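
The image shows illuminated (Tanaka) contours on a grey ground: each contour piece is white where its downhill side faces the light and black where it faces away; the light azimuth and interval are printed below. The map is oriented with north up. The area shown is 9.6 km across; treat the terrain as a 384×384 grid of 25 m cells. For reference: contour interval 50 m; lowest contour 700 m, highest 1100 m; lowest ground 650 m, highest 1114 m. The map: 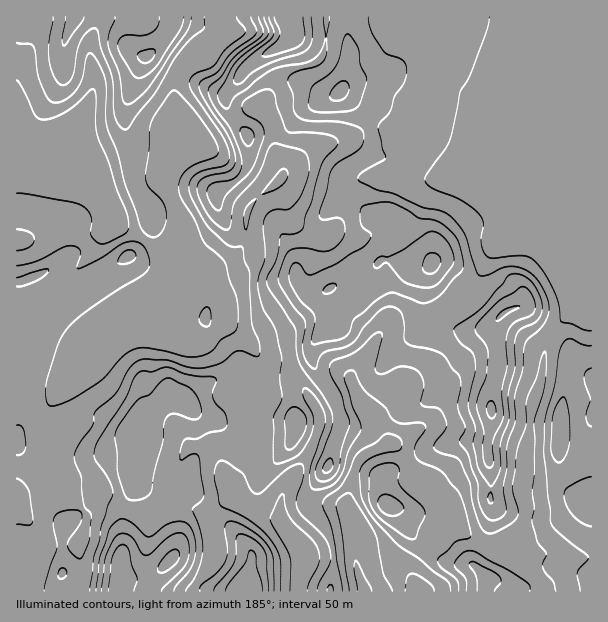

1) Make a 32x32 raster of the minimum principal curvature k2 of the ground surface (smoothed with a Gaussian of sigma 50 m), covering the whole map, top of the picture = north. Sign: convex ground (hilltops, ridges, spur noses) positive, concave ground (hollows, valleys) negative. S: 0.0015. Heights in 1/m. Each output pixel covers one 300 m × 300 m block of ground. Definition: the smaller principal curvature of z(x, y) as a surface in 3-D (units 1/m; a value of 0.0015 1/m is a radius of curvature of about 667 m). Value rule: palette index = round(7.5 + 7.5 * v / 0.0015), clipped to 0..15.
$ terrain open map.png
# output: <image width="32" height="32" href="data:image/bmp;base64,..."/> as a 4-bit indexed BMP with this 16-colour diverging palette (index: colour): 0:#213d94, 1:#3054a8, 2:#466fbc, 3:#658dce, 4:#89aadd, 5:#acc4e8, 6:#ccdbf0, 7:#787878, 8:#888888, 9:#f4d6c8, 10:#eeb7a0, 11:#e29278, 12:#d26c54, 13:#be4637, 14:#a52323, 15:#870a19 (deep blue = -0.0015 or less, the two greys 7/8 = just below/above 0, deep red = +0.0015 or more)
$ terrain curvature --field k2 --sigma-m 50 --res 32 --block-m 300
<image width="32" height="32" href="data:image/bmp;base64,Qk12AgAAAAAAAHYAAAAoAAAAIAAAACAAAAABAAQAAAAAAAACAAATCwAAEwsAABAAAAAAAAAAlD0hAKhUMAC8b0YAzo1lAN2qiQDoxKwA8NvMAHh4eACIiIgAyNb0AKC37gB4kuIAVGzSADdGvgAjI6UAGQqHAFRxWHUxF6lRSjF3QiaGZmhxkUlUmAJXUyUFdDZ5U2dmg1MpcpoSijM3BlVlQQR1Z1WUNlJ4BXMSaAJHZkNzR4dmdTY0IjMTNnUEuGU1pid4Z2ZklniDVyQyBnUmRXM3eGZmVoc2ZGhQawd1NTVyJmZ1Z3d3VmV1ZAgQUnc2khZmhVVod2RWdFgGVSJXZVMGdXWGNoc1Z1Y8A3NYNEWVBmV2VnV2aVV3NAYjZnVIlBNldmZkdZdmRFQmB3ZnNmUxZod3dHaERZRhciWGZmR4MYaHd3ZEI0Rjc3VhZ3Z1ZkCFh3d3dmd2R2N6lDeHZ4RARFZ2Z3dnhkdlRmclVEOHpDZjV3Z3Z3Y3aIh3VmUzRqNHeEWGVmd2RnhId2eIQ1hhdzWEN6VXZGVJVXd3ioQyJndkRTMyRkU1VVVUZXl0Z3d3ZnlTSVJYFZNlWGdXVXd3d4d3U2kyhyJlaGaGRWZ3d3d2ZlR1NbhhRHdVM1Znd3d3RmZVdlJCRkRZdnd2d3d3h4d3VnZ2QFYlQ1d3d3d3d3dmZkdmdyOYJ1RGZnhneHd3ZlM3ZGQXMUeHZnZoZ3d3d1eDB4YyaTJWiZV3Z2d3d3dXhwZmA2SUJmeGd3Z2d3d3VoUHijAihjADZmdndnd3d2SECXZyMAJKQodnZ4dnd3eDZwVUdlQgV0JmZ3d3V4d3"/>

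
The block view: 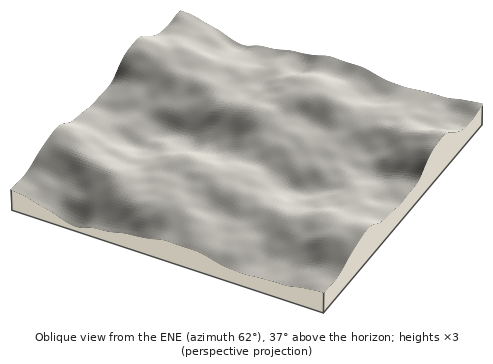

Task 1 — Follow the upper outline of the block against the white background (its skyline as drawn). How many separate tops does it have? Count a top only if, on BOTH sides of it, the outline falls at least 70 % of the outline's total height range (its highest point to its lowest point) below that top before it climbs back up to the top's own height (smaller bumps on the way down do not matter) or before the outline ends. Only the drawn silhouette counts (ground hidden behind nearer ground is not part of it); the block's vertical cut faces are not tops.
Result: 0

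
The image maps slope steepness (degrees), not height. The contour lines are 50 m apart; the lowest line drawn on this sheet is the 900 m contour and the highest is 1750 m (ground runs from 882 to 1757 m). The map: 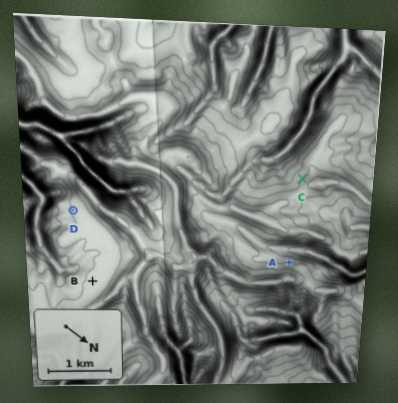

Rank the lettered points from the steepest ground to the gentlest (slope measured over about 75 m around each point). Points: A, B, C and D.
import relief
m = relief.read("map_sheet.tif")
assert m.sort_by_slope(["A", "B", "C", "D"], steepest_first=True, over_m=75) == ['A', 'C', 'D', 'B']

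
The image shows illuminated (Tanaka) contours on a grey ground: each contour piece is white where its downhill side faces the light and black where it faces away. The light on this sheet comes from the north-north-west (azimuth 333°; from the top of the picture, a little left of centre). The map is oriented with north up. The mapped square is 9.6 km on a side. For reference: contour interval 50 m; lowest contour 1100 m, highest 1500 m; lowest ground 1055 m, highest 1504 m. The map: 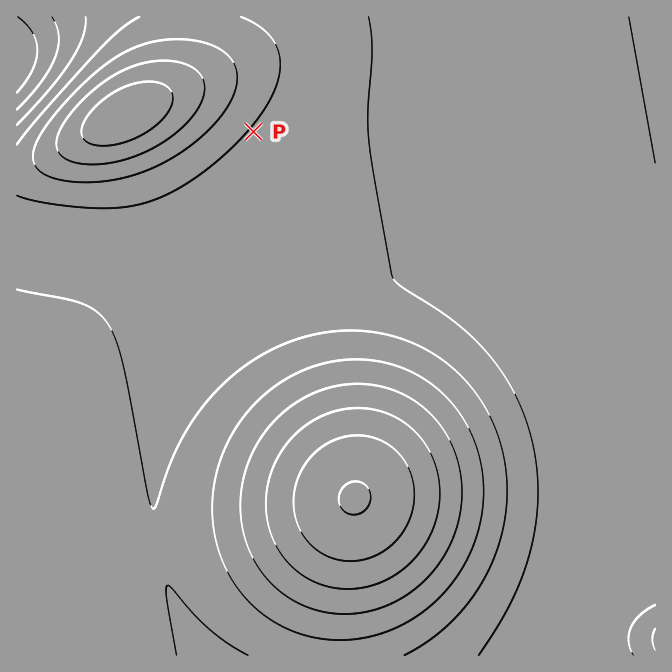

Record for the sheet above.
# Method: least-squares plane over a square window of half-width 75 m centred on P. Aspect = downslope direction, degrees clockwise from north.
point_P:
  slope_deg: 4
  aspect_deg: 130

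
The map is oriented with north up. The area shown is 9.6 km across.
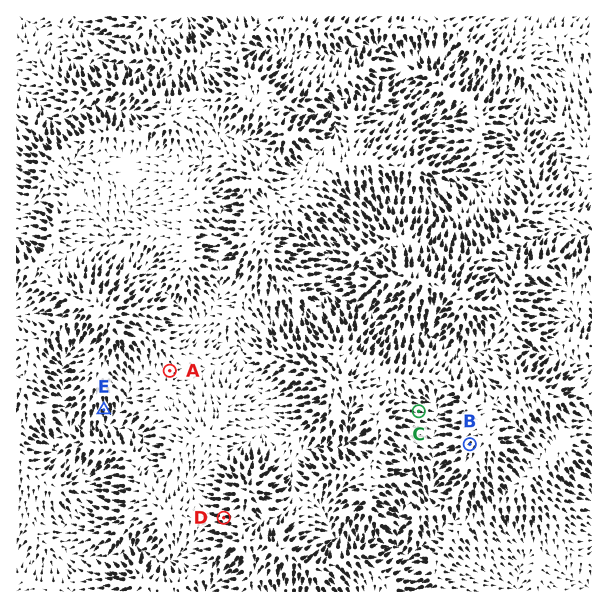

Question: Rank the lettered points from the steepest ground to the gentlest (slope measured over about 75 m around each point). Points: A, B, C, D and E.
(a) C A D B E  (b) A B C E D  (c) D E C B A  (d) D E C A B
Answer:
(c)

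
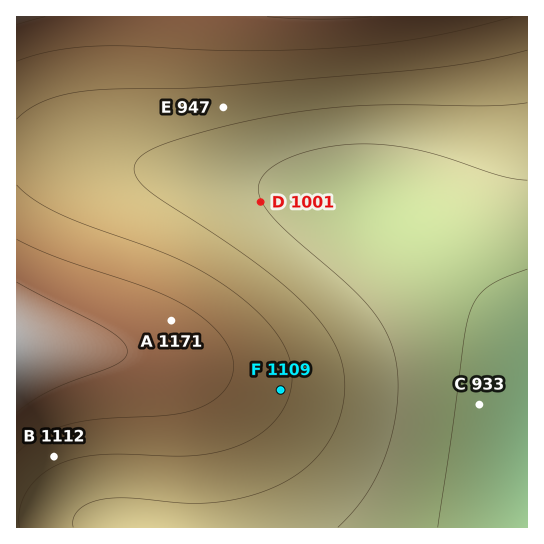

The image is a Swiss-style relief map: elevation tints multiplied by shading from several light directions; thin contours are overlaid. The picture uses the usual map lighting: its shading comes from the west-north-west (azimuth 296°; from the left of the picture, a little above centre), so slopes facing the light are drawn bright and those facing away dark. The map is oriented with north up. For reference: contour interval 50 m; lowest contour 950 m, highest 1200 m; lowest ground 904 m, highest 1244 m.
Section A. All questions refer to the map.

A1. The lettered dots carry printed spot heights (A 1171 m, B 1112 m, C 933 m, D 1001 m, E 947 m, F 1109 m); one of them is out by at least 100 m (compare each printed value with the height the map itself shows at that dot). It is E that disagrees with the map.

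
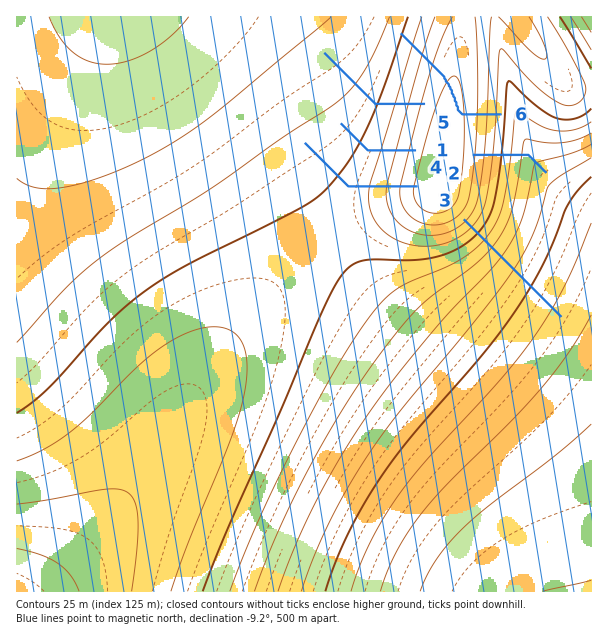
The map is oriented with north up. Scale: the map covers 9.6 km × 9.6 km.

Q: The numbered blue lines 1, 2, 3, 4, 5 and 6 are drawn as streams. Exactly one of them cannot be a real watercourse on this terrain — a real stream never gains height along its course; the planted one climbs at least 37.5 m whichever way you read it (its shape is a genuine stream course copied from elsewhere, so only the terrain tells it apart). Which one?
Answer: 6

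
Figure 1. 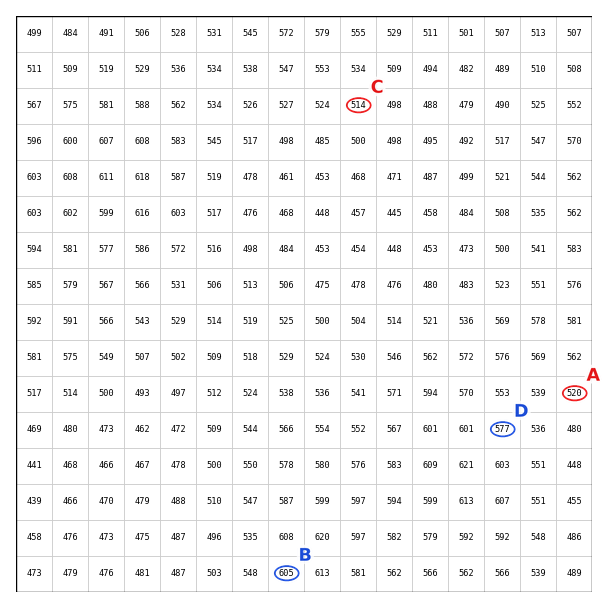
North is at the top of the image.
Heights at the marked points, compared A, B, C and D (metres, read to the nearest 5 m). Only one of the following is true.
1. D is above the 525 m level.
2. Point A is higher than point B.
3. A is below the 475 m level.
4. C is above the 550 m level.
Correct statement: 1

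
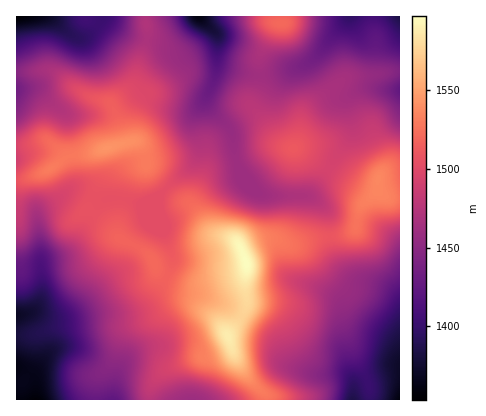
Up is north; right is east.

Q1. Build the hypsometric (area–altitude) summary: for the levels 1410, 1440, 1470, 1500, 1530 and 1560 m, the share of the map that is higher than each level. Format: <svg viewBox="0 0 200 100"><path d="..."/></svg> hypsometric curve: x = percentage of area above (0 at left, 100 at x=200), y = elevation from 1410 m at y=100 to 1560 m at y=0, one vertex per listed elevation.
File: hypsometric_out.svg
<svg viewBox="0 0 200 100"><path d="M180 100l-20-20-43-20-49-20-48-20-13-20"/></svg>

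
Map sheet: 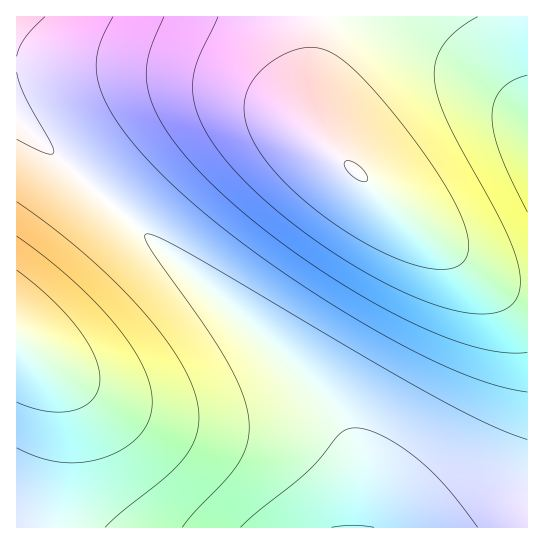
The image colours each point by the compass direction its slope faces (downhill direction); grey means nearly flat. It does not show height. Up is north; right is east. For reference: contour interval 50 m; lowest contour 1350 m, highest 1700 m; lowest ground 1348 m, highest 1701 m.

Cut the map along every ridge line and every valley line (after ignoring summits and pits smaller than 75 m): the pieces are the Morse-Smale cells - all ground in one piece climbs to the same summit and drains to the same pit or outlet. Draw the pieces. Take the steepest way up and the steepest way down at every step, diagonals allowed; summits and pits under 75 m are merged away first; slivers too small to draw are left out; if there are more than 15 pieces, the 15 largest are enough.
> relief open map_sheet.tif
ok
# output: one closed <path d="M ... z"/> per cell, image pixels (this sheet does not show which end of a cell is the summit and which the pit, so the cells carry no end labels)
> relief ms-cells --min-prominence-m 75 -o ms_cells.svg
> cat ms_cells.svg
<path d="M322 16l-305 0-1 103 230 205 77 77 21 29 12 28 4 29-1 41 168 0 1-241-29-6-30-17-100-81-30-26-16-18-6-9-5-21 0-24z"/><path d="M17 120l-1 407 342 1 2-41-4-29-12-28-21-29-77-77z"/><path d="M527 16l-204 0-11 69 0 24 5 21 11 16 11 11 130 107 30 17 20 6 9-1z"/>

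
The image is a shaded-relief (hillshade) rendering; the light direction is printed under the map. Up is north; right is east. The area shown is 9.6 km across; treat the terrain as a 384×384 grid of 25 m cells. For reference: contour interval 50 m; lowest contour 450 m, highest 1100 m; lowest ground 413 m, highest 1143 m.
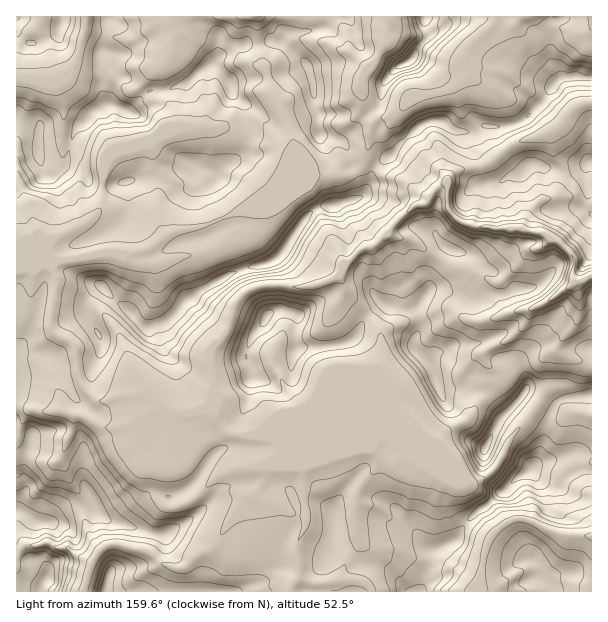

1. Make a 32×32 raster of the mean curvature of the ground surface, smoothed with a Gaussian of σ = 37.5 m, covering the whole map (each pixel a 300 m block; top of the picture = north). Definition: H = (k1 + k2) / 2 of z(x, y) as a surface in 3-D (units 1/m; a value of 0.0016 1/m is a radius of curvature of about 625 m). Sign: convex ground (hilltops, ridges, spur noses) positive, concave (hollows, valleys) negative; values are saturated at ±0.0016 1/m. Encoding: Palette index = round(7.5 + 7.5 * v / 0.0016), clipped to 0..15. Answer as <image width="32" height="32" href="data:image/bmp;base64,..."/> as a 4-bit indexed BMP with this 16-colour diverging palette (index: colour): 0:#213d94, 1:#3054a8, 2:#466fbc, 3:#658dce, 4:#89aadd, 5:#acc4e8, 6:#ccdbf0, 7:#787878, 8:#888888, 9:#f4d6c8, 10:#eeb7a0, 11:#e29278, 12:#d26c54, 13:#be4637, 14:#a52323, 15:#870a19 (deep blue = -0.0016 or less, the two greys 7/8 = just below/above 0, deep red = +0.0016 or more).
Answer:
<image width="32" height="32" href="data:image/bmp;base64,Qk12AgAAAAAAAHYAAAAoAAAAIAAAACAAAAABAAQAAAAAAAACAAATCwAAEwsAABAAAAAAAAAAlD0hAKhUMAC8b0YAzo1lAN2qiQDoxKwA8NvMAHh4eACIiIgAyNb0AKC37gB4kuIAVGzSADdGvgAjI6UAGQqHAG2Ci2qZqZh2d3VqqFZmmYZ85C+1RIZnlqmJh3h1apmYIgkRA8Vnd4WZdmerxFm5VpzojOv7VoeIWmeYlqcmYFWpldh1N7d4d2xnipaPkyuIl5e3iKlod4h4iKd3QP9bt6RKh0ZWlnd3d4d2d2UN6Hl2O5R3d5iId3d3d3cuc9qZilx3d3d3d3d3d3d2i/BpaXaEZ3d3d5d3d3d3dVHoKlZ2amd3d3Z1Znd3d02GbmeZl4aXdnh1vJpXd3ZPaHP3mYektVWYZblMNWdjumh3dVSIk8Y5pFXWTKunTLq3aaZ7hlbinrZTjkk1mTe1dql5aHd6VuW6hD/fpXa4lkdDCLd5V5uWb8YEY2pLp8iJrNJIeGrnZlafxDVUa3iIdneOUndkRWd2VH74ZziIdZqIW3t3epeGeZdjf0SkJlzLupAbd3V4l3VXh06UZ2beABEomlWHVoZ5hmdzv+uoB6mZaIpblnyneKp2d0VthYJ8uYZZXKpGl4qbh2dmhoaFVVrLi2t6RmaJeJlmWJTKVYlDhnt7S0Q1ZmZ5hOiWa9XbyTNZnFvK+VZmeWeod2Kva3f3OHVVmkmKaLRF1kSzVFZVfFJmdaeWfIunh9dU81Z3dovfZmSpdmTJNFnIdW/UZ4iJhanCp3hnari4RWoyxzZ3aVaU5IqGd4hEiJqmZPq3Z3qX"/>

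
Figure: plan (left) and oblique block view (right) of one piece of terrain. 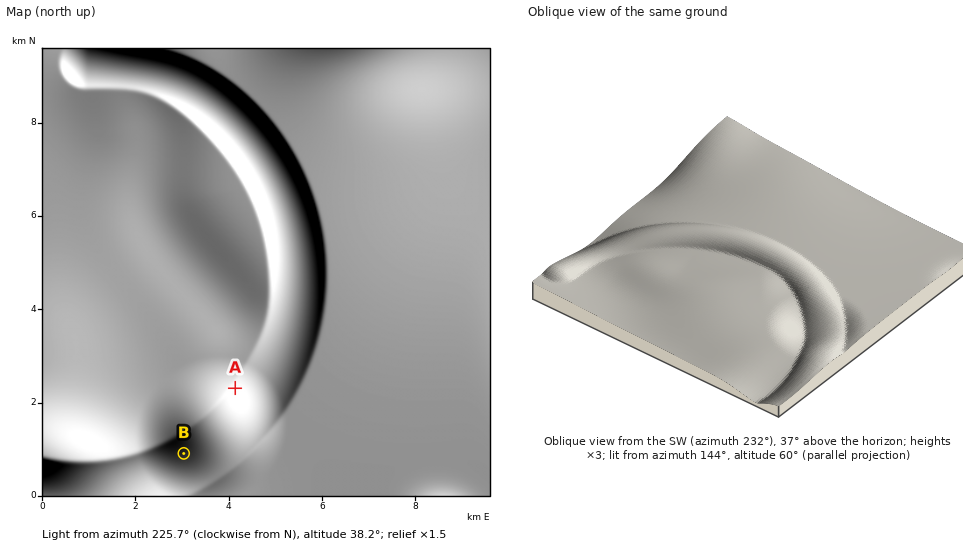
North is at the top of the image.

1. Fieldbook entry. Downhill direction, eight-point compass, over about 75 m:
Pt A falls W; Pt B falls N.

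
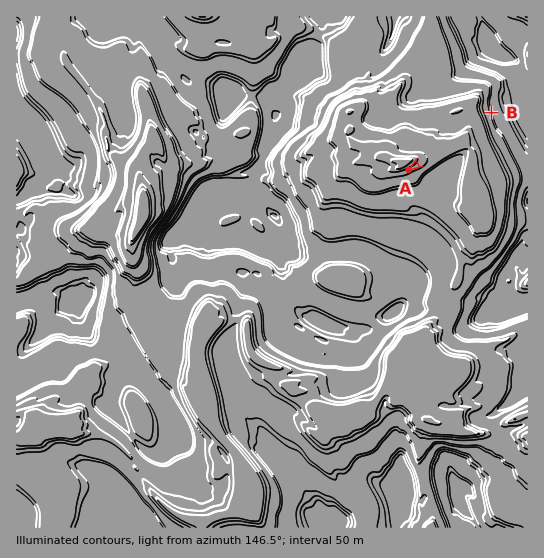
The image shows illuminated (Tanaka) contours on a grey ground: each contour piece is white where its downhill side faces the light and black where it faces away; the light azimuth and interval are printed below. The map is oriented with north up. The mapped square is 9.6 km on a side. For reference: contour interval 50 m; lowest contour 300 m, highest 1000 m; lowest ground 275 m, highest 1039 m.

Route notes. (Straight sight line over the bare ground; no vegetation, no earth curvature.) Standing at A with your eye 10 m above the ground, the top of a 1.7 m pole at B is visible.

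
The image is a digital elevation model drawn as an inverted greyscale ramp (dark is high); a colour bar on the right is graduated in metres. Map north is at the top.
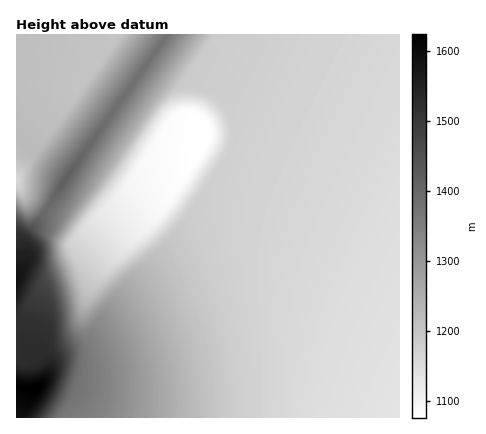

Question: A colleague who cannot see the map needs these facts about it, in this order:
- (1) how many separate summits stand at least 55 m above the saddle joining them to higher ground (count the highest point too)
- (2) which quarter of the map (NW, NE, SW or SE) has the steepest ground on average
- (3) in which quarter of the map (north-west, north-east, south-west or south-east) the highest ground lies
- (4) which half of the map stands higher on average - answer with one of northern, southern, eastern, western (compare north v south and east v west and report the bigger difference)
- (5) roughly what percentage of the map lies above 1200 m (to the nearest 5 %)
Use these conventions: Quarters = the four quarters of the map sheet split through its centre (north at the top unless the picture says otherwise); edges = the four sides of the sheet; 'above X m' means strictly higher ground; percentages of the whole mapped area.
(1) Counting only tops that stand 55 m proud, the map has 2 summits.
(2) The steepest ground, on average, is in the north-west quarter.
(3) The highest ground is in the south-west quarter.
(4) Taken as a whole, the western half is higher than the eastern.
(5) About 35 % of the map lies above 1200 m.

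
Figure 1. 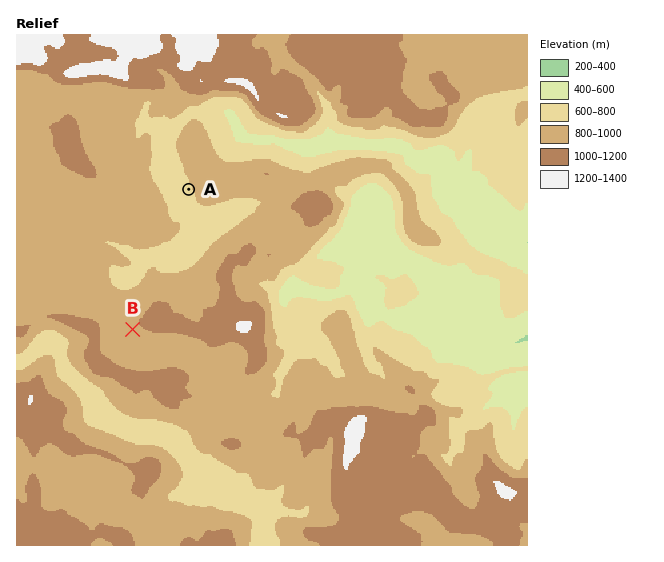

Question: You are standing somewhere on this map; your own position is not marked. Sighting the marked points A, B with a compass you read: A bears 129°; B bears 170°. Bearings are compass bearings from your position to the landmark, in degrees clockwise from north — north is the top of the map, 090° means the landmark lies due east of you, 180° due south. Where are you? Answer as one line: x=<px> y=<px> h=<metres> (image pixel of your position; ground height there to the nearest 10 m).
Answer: x=95 y=113 h=920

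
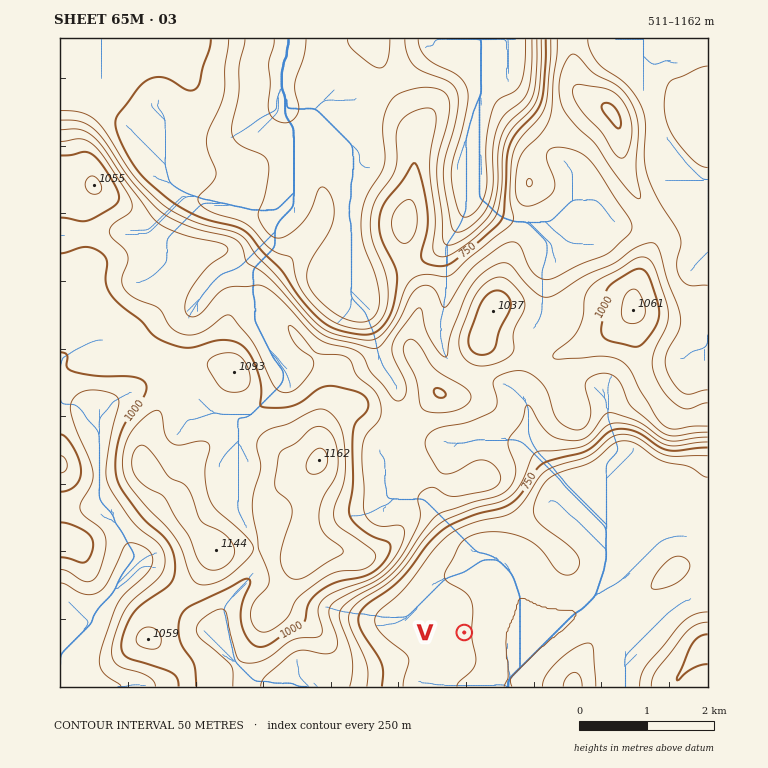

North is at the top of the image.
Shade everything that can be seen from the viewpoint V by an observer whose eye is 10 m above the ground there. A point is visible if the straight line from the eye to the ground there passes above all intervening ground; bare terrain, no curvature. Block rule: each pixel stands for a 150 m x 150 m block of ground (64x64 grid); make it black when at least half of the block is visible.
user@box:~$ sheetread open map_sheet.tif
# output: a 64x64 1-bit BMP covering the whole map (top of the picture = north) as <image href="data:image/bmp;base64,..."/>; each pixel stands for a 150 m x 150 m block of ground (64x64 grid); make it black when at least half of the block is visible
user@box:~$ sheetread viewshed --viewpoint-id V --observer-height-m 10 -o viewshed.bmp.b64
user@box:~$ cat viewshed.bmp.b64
<image width="64" height="64" href="data:image/bmp;base64,Qk0+AgAAAAAAAD4AAAAoAAAAQAAAAEAAAAABAAEAAAAAAAACAAATCwAAEwsAAAIAAAAAAAAA////AAAAAAAAAAAPgA/gOAAAAA+AD+A4AAAAD4Bf4DwAAAAfA//wHgAAAD4H//gfAAAAfgP//A8AAAf8A//+BwAAA/4D//8DAAAB/wD//4AAAAH/wH/34AAAAP/gP+PwAAAAZ/Af4PgAAAAB/j/AeAAAAAD//4AYAAAAAH//AAAAAAAAP/4AAAAAAAAf/AABAAAAAA/8AAAAAAAAB/4AAAAAAAAA/gAAAAAAAAADAAEAAAAAAAHAAwAAAAAAAfgfAAAAAAAB/H8AAAAAAAH//wAAAAAAAP//AAAAAAAA4/MAAAAAAADD4AAAAAAAAIHgAAAAAAAAAcAAAAAAAAAAwAAAAAAAAACAAAAAAAAAAIAAAAAAAAAAgAAAAAAAAADAAAAAAAAAAMAAAAAAAAAAAAAAAAAAAAAAAAAAAAAAAAAAAAAAAAAAAAAAAAAAAAAAAAAAAAAAAAAAAAAAAAAAAAAAAAAAAAAAAAAAAAAAAAAAAAAAAAAAAAAAAAAAAAAAAAAAAAAAAAAAAAAAAAAAAAAAAAAAAAAAAAAAAAAAAAAAAAAAAAAAAAAAAAAAAAAAAAAAAAAAAAAAAAAAAAAAAAAAAAAAAAAAAAAAAAAAAAAAAAAAAAAAAAAAAAAAAAAAAAAAAAAAAAAAAAAAAAAAAAAAAAAAAAAAAAAAAAAAAAAAAAAAAAAAAA=="/>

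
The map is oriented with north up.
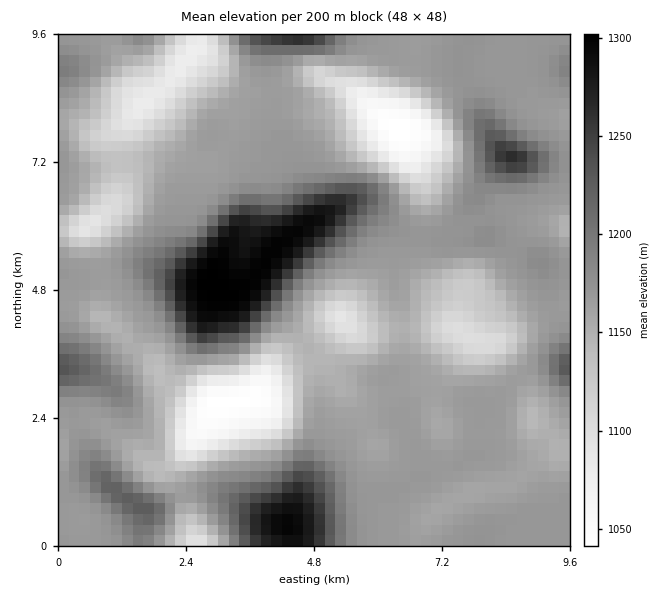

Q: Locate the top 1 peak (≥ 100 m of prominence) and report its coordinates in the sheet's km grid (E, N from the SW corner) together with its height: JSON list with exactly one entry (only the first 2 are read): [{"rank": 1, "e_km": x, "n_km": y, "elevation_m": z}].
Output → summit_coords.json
[{"rank": 1, "e_km": 2.91, "n_km": 4.94, "elevation_m": 1302}]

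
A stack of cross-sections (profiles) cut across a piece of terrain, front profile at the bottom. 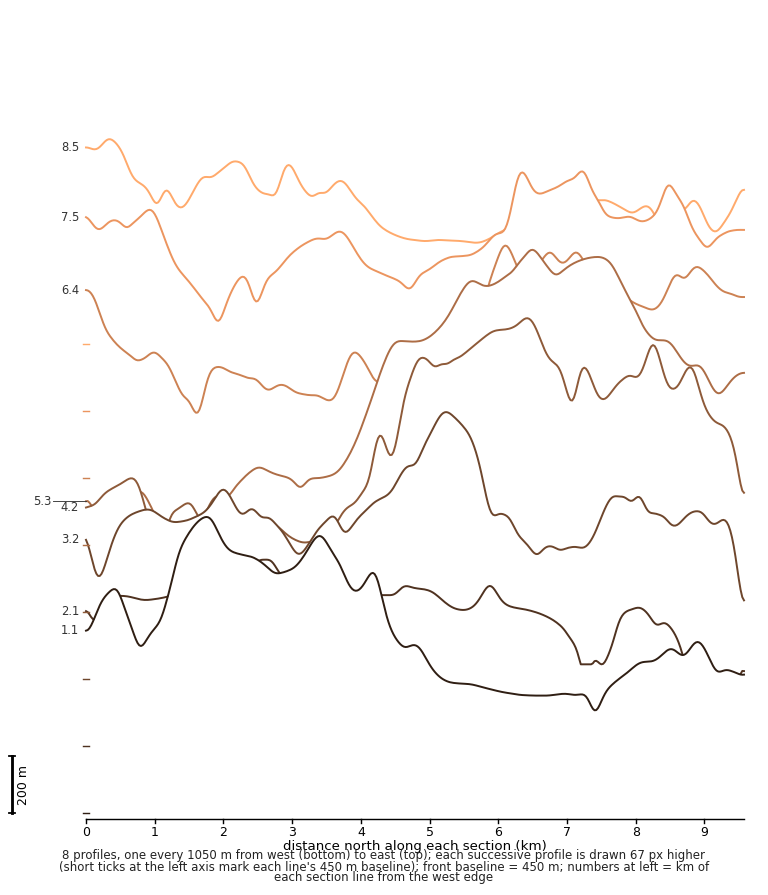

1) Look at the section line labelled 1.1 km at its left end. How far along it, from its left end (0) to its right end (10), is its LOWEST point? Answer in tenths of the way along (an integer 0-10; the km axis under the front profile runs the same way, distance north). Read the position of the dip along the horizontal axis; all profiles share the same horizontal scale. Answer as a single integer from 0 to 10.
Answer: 8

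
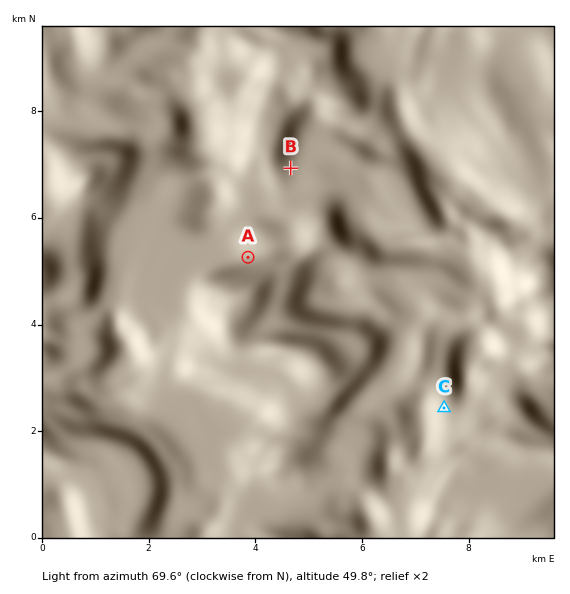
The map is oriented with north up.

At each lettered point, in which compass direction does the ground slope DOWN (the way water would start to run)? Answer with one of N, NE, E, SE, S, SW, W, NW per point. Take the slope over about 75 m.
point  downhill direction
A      SE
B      W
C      E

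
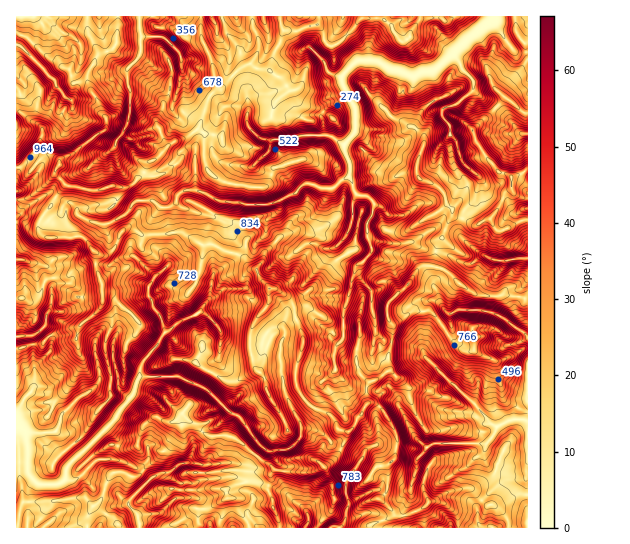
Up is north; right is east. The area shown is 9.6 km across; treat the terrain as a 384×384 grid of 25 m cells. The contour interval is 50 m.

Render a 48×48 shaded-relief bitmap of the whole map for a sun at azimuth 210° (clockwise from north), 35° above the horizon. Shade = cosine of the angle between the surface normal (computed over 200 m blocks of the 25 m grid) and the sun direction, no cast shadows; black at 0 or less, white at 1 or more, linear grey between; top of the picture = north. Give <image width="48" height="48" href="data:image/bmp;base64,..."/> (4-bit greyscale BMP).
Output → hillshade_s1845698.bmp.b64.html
<image width="48" height="48" href="data:image/bmp;base64,Qk32BAAAAAAAAHYAAAAoAAAAMAAAADAAAAABAAQAAAAAAIAEAAATCwAAEwsAABAAAAAAAAAAAAAAABEREQAiIiIAMzMzAERERABVVVUAZmZmAHd3dwCIiIgAmZmZAKqqqgC7u7sAzMzMAN3d3QDu7u4A////AJq7mZujGKVqu8vbzsR8vOuGm7zJy4rddpq7qqqCO8uaqczLzYR8vKu8yZqpt3vJZ4h3iIZkq93Kmsypu0W+3X3clDaVVZuGeGVVVVaazJeZqqh5ynzu/HzchVZAJXdmd2iqd2mcqZdZqYiKu87/6Wqrh1RUQzRnZYrKmZhWe8zbipmaua3v5VlZlyNXZDRodZqompia3t7cvczMYUV4MVaWZQUjI0V5dYmHiamr3Mzd3t3UCctCFIephgJ0Rnd3ZJmXerpWi93s3aggnuxla7mcxgfqqYeFVZq6msqGeN3MtTAD7Md8zHea0A6ndlaIV6u6qaqJVXaZYwBe7tLOxkaaYJwzVVi7qbqZumWHdCd2IAru3nXrU1ZmAsdIlWzcp6iay5aWhlQQAM/93CvDI1dlOrZnE83bdYm8vLuYqHIAPv7d50yDVFqWjHEgLe3aZIrd3rvMl63f/9itxXuGZayFpQAD7+7qU6zt7pnciaz+6meslYunV6plYAA+/+60NHvd7Vrcp7VFmWarhpqmR3h2UhXO7dkhRWqc22zMuXcmlhWql5qUNoiUhlneyrY1Isx6qZy8ukSXMAupuJpyWJpk2WrteHIQKey5h6y8swbcUI25qqplhGcmx2rYMwAD7+qaup26UA39mru6m5plMWRJp3lziHnf/peMy7uUEH7dmsuqrKcjNHVJaYh67u7cukV7qbxjNLqYmc3LyTEzREM6dHiM3HREUzRqq7tEZ6lnms3NsQAxIiNIUjeLkgEQEUeaq9tmV7ubqry5QQATJEdzRlV3ITADEM7u7dpVa8rdy8uWIzU0RVh0iHNGZ0S9qO/+7sM4q5vdyYZmQniHd1Y4qpiKlY7tud7bujBWqIqpZUV1MliHh3I8yry5ee7smLmHYzi3VVVUNEVBExRVVmO5Znq6rMu4eLmIZr24VUVEZhAAAAEjIzVzWreKqXZmZquZnN3Jh5qHYRV5qqIBABMr3durlnZZqLzM3LqoicuZWe7u23ZAJhTP/s7rVWWKuOzNowIgW7upvuqGV4ib61re3M2VNCfLd7y7UjEAarqIrHRFNIrNx1q6iakyIG3VBEikJFIChmh2iXmnc2eJUhuld4ZRAt4wAERAAUZVQldlmauFMhAAAEp2iZdQCdgAEGQgATdoKJhEiZdAKphTFshpq7gxHNMTQ7kgIiV0WZUUiHUz3svMzpWd3KYAjHJFjMYBNIghZlI3h3VK26rKuAXO1zEAlAFI3mRCKKgAVURmZ4d7uZqnUAjcYAAVowBcxmZQfbQAWHV0V5mKuqqWIDznAAAmhja6MXcE3ZIRaXViWKeKu6h0AXuAADQhM23DJHId2WVEhldSiZaKuoUyBqgAFYl3Mr2DNSLNhmh4los0u3WIhmMQLKdWre26aLoyFVvGRoiJd5gN3EWGdWQx7pq8/+yYiYMhSrpUaKd3N5S+2Sd2dpmN+5m+/8hXqoU0y3RXmqZ2J6rclThHd7mdtmq+6mVayqhoyDR4qYZ1OLuoc0hJaLVblVrtxkWdyYeJlg=="/>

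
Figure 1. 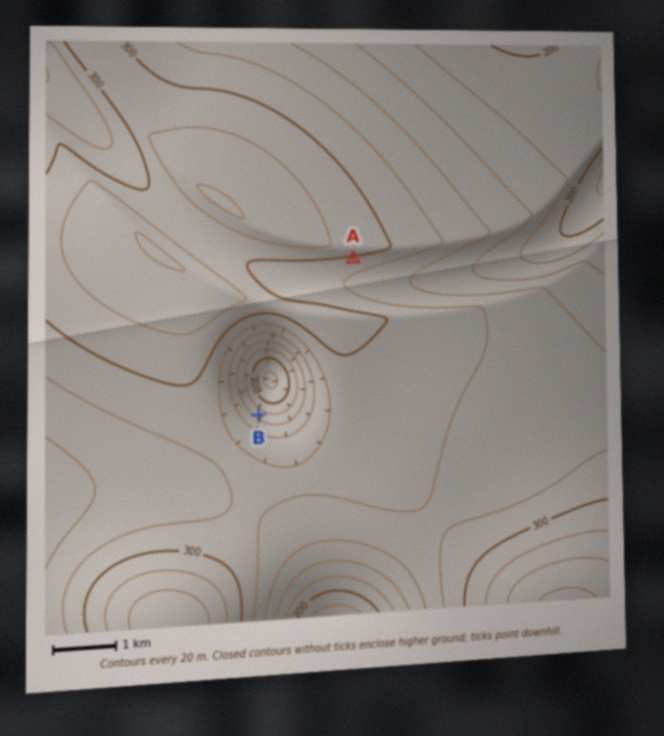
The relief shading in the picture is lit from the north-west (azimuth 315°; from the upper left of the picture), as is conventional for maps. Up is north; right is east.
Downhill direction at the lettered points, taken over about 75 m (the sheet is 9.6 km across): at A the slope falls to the S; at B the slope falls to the NE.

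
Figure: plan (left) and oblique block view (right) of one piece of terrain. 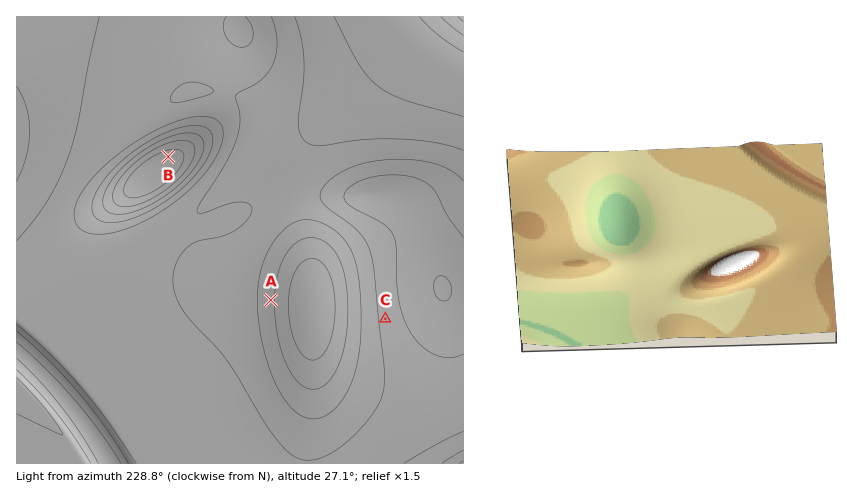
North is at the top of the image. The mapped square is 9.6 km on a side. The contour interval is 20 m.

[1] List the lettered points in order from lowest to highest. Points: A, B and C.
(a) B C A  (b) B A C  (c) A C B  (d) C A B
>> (c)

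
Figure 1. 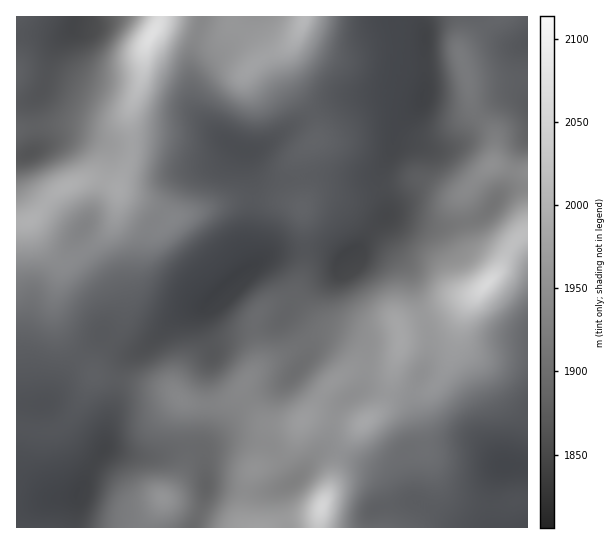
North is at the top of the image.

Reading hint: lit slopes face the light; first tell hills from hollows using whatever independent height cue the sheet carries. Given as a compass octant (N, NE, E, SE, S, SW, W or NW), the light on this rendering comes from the SE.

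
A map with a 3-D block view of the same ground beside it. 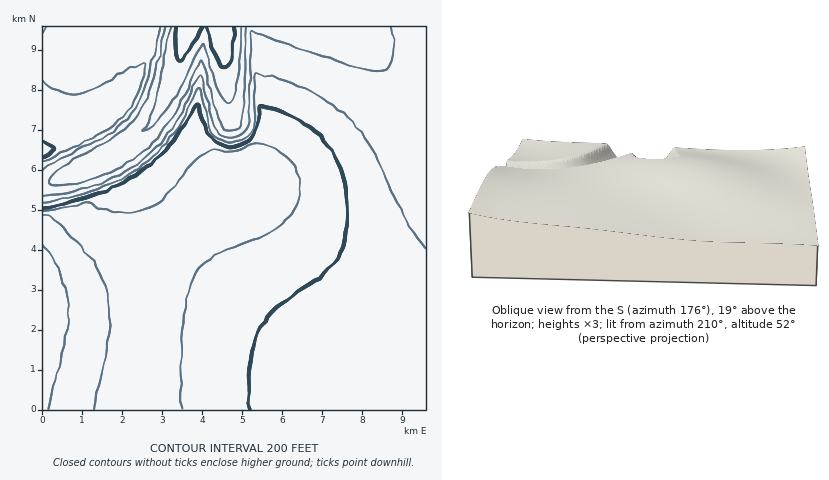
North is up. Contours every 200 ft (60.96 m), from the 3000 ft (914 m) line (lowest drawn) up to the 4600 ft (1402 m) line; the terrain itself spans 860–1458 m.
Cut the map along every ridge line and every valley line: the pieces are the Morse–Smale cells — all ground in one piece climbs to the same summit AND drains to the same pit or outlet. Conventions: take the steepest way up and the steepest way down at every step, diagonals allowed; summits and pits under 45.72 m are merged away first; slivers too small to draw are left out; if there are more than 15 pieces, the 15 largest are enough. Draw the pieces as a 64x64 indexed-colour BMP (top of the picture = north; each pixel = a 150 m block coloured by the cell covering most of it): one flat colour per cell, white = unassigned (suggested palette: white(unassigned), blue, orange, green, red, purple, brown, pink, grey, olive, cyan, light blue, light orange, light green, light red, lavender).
<image width="64" height="64" href="data:image/bmp;base64,Qk12CAAAAAAAAHYAAAAoAAAAQAAAAEAAAAABAAQAAAAAAAAIAAATCwAAEwsAABAAAAAAAAAA////ALR3HwAOf/8ALKAsACgn1gC9Z5QAS1aMAMJ34wB/f38AIr28AM++FwDox64AeLv/AIrfmACWmP8A1bDFABERERERERERERERERERERERERERERERERERERERERERERERERERERERERERERERERERERERERERERERERERERERERERERERERERERERERERERERERERERERERERERERERERERERERERERERERERERERERERERERERERERERERERERERERERERERERERERERERERERERERERERERERERERERERERERERERERERERERERERERERERERERERERERERERERERERERERERERERERERERERERERERERERERERERERERERERERERERERERERERERERERERERERERERERERERERERERERERERERERERERERERERERERERERERERERERERERERERERERERERERERERERERERERERERERERERERERERERERERERERERERERERERERERERERERERERERERERERERERERERERERERERERERERERERERERERERERERERERERERERERERERERERERERERERERERERERERERERERERERERERERERERERERERERERERERERERERERERERERERERERERERERERERERERERERERERERERERERERERERERERERERERERERERERERERERERERERERERERERERERERERERERERERERERERERERERERERERERERERERERERERERERERERERERERERERERERERERERERERERERERERERERERERERERERERERERERERERERERERERERERERERERERERIiEREREREREREREREREREREREREREREREREREREREREiIiIiERERERERERERERERERERERERERERERERERERESIiIiIiIRERERERERERERERERERERERERERERERERERIiIiIiIiIREREREREREREREREREREREREREREREREREiIiIiIiIiIRERERERERERERERERERERERERERERERESIiIiIiIiIiERERERERERERERERERERERERERERERERIiIiIiIiIiIiEREREREREREREREREREREREREREREREiIiIiIiIiIiIhERERERERERERERERERERERERERERESIiIiIiIiIiIiIhERERERERERERERERERERERERERERIiIiIiIiIiIiIiIREREREREREREREREREREREREREREiIiIiIiIiIiIiIiERERERERERERERERERERERERERESIiIiIiIiIiIiIiIhERERERERERERERERERERERERERIiIiIiIiIiIiIiIiIREREREREREREREREREREREREREiIiIiIiIiIiIiIiIiIRERERERERERERERERERERERESIiIiIiIiIiIiIiIiIiERERERERERERERERERERERERIiIiIiIiIiIiIiIiIiIhEREREREREREREREREREREREiIiIiIiIiIiIiIiIiIiIhERERERERERERERERERERESIiIiIiIiIiIiIiIiIiIiIRERERERERERERERERERERIiIiIiIiIiIiIiIiIiIiIiEREREREREREREREREREREzIiIiIiIiIiIiIiIiIiIhERERERERERERERERERERETMzMiIiIiIiIiIiIiIiIhERERERERERERERERERERERMzMzMyIiIiIiIiIiIiIhEREREREREREREREREREREREzMzMzMyIiIiIiIiIiIiERERERERERERERERERERERETMzMzMzMyIiIiIiIiIiERERERERERERERERERERERERMzMzMzMzMiIiIiIiIiEREREREREREREREREREREREREzMzMzMzMzMiIiIiIiIRERERERERERERERERERERERETMzMzMzMzMzIiIiIiIhERERERERERERERERERERERERMzMzMzMzMzMyIiIiIhEREREREREREREREREREREREREzMzMzMzMzMzMiIiIiERERERERERERERERERERERERETMzMzMzMzMzMzIiIiIRERERERERERERERERERERERERMzMzMzMzMzMzMiIiIhEREREREREREREREREREREREREzMzMzMzMzMzMzIiIiERERERERERERERERERERERERETMzMzMzMzMzMzMiIiIRERERERERERERERERERERERERMzMzMzMzMzMzMzIiIhEREREREREREREREREREREREREzMzMzMzMzMzMzMiIiERERERERERERERERERERERERETMzMzMzMzMzMzMyIiIRERERERERERERERERERERERERMzMzMzMzMzMzMzMiIhEREREREREREREREREREREREREzMzMzMzMzMzMzMyIiERERERERERERERERERERERERETMzMzMzMzMzMzMzIiIRERERERERERERERERERERERERMzMzMzMzMzMzMzMyIiEREREREREREREREREREREREREzMzMzMzMzMzMzMzIiIRERERERERERERERERERERERETMzMzMzMzMzMzMzMiIhERERERERERERERERERERERERMzMzMzMzMzMzMzMzIiEREREREREREREREREREREREREzMzMzMzMzMzMzMzMiIRERERERERERERERERERERERETMzMzMzMzMzMzMzMyIhERERERERERERERERERERERER"/>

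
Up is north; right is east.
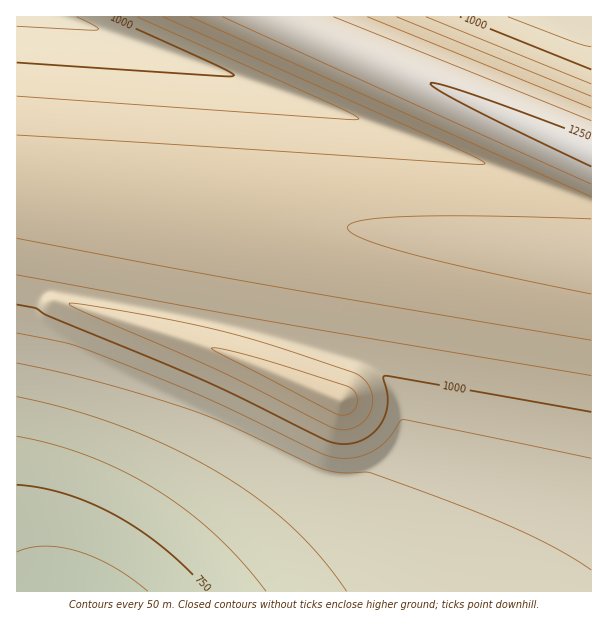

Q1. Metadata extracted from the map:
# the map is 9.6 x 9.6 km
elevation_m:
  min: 670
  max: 1260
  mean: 1020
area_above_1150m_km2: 10.6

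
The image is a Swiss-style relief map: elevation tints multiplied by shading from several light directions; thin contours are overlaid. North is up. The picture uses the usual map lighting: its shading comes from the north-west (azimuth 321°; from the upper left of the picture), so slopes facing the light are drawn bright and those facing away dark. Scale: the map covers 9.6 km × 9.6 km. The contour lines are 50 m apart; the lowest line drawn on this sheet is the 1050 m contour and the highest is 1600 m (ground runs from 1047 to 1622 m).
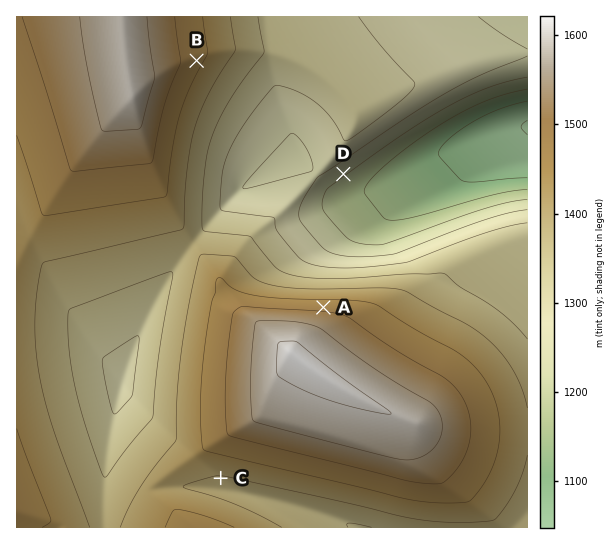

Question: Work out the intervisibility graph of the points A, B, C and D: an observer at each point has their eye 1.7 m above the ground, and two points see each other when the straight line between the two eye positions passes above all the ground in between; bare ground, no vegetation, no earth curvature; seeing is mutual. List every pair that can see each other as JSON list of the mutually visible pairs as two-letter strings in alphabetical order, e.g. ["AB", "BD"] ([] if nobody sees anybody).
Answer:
["AB", "AD"]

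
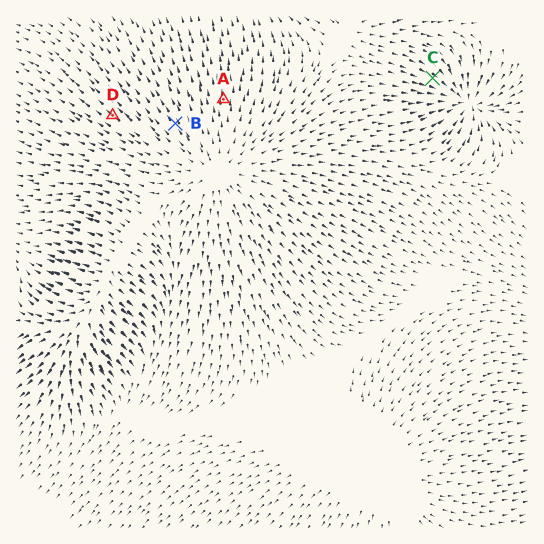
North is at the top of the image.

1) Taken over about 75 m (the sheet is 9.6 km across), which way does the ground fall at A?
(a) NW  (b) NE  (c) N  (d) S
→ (c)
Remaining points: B NW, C SE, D NW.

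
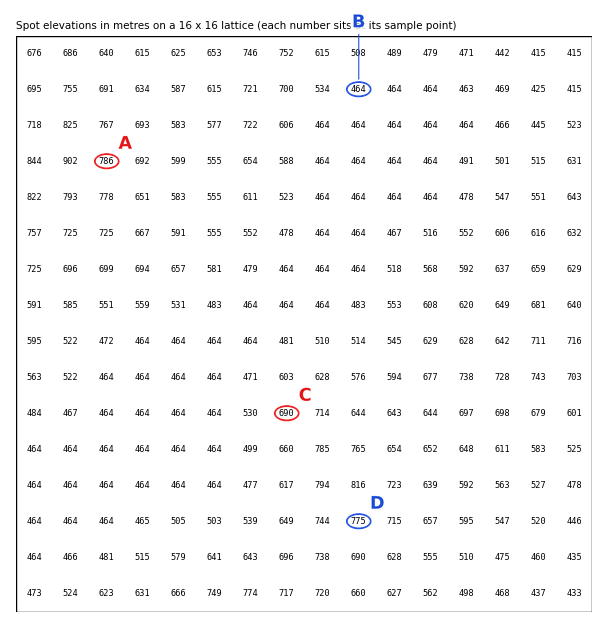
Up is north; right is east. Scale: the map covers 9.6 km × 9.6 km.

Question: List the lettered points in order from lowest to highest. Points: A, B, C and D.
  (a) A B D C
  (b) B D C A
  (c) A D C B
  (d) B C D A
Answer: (d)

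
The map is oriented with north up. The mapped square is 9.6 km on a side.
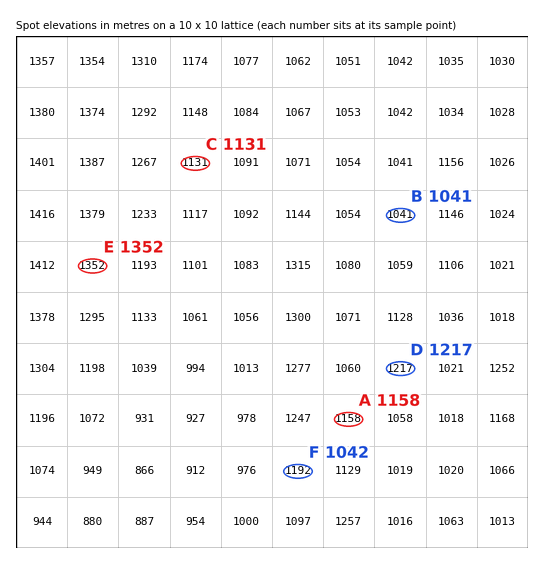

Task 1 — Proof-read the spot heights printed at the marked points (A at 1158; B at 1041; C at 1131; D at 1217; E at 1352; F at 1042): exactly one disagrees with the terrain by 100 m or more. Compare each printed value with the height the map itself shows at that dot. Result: F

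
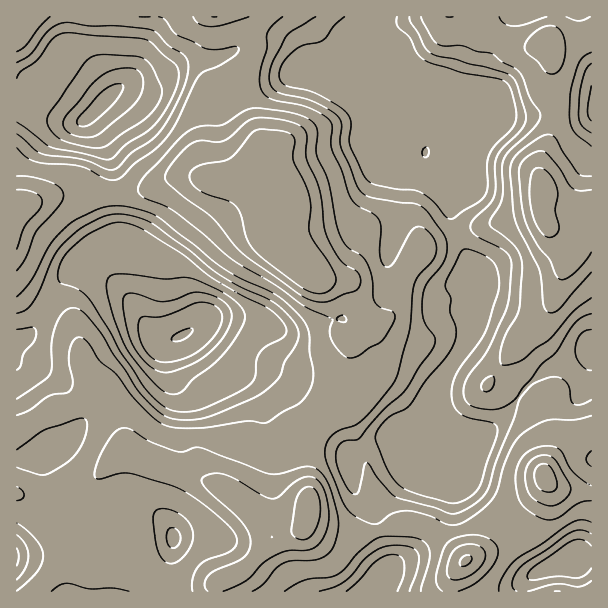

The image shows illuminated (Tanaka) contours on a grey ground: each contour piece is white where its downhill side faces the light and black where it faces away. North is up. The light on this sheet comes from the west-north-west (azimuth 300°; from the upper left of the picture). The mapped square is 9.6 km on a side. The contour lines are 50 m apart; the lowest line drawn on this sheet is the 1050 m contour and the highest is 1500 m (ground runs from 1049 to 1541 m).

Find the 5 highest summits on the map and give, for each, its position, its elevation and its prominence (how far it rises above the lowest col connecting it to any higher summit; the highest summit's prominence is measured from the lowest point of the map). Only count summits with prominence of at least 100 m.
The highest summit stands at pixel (302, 267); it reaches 1541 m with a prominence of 492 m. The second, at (309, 507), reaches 1526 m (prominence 155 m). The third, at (542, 191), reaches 1526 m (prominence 226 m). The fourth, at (545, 476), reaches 1524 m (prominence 166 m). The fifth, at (465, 561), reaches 1506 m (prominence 127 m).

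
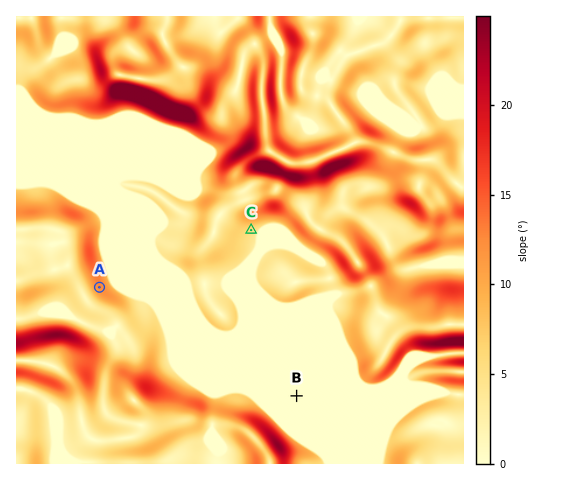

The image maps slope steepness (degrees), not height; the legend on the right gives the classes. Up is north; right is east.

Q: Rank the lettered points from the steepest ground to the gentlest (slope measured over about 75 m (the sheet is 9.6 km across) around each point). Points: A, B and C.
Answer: A C B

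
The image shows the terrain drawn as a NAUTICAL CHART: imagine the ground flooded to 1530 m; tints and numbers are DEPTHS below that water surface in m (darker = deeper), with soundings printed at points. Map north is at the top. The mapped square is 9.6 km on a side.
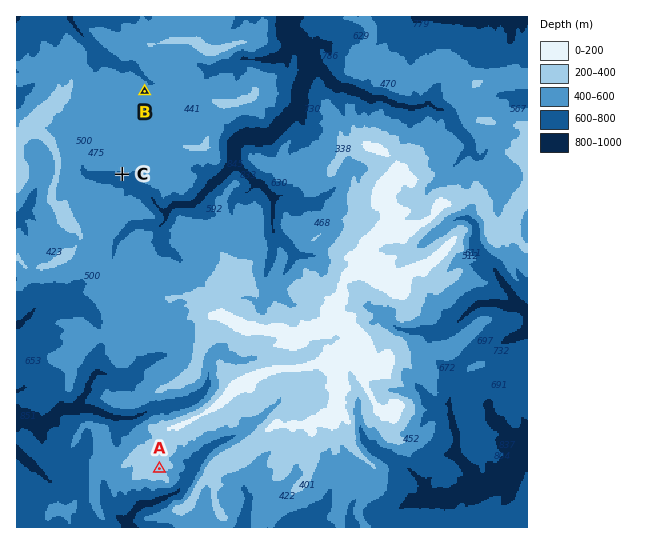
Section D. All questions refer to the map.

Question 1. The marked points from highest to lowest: A B C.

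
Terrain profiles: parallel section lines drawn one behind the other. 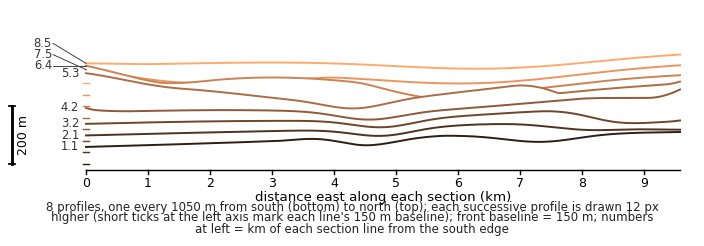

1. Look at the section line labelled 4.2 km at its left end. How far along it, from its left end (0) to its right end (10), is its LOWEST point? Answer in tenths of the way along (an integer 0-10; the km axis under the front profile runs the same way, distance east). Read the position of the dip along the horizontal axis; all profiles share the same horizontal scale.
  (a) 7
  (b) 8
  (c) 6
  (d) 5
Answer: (d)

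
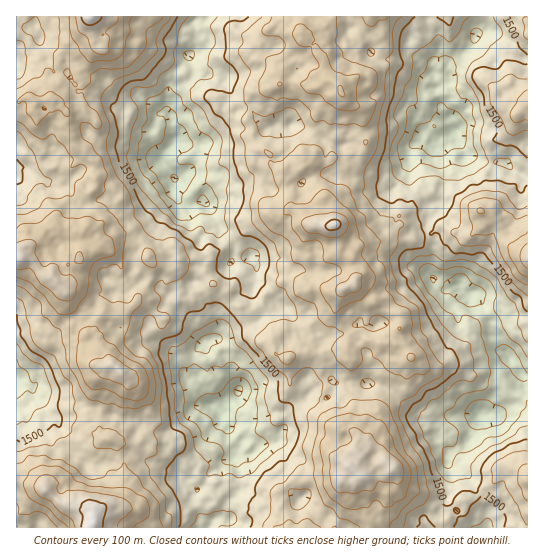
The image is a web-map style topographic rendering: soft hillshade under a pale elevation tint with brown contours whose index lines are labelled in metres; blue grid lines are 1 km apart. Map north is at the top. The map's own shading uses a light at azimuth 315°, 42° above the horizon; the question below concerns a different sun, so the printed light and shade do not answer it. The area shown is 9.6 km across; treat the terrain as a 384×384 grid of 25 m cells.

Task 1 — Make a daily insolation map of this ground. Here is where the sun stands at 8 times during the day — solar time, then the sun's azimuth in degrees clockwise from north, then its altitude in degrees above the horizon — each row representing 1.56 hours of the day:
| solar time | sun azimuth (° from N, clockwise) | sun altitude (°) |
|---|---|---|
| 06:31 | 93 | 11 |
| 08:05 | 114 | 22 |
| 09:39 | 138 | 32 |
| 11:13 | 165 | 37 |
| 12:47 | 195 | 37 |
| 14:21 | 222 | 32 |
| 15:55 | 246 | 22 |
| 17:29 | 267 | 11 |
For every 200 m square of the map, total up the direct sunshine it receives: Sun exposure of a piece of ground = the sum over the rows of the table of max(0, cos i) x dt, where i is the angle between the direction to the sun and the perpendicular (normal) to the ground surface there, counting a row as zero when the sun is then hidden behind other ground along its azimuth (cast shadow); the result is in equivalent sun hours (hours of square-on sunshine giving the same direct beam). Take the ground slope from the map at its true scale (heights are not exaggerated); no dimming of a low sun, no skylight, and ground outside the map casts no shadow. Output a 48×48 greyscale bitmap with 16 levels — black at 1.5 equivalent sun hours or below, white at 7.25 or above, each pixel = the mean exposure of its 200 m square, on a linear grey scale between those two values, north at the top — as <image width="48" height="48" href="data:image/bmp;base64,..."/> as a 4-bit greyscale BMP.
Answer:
<image width="48" height="48" href="data:image/bmp;base64,Qk32BAAAAAAAAHYAAAAoAAAAMAAAADAAAAABAAQAAAAAAIAEAAATCwAAEwsAABAAAAAAAAAAAAAAABEREQAiIiIAMzMzAERERABVVVUAZmZmAHd3dwCIiIgAmZmZAKqqqgC7u7sAzMzMAN3d3QDu7u4A////AOy+7Iq8zcib2oVYhlZXd77czcu6vNu6m83+/JirzKlonNuoqIUlrO7L3t7aesq7y878d1NFVGeXaal3iodnv+7d3u7IWKvtzcy5YgABMzVWh4mXmYncze7tvcuHZFjKzIZXZAA1ZmiImVZmV1erq6vL3sqGISabqlQQI0Zndoq7qGEDQ2VXqZp5uoiEJHZ6pjMQJay6isvMlXdUM0Z6uomoczVmZDMTVAA2irzcu6q7hEWIhjSJl2eKdmRnlRAAETQ0WKmIh5h4dTNpvJqHeal3Z3d3iVIAA2ZleZh2eayCJFV3m7u5mIZlZ2WJdlABJFd5upia3dqWIzN4mpuZUQM3eJqamYVnZYVImbzu/+qalnlDm9yVUjRDSN67zN3MmGeJq+/v/sqZq9xUWa3JmXQzWt7u3e/bpYqszN/+26mIiru7mKuquZqZzc3/7u25dtvM3czcd3iKqIrdrO7czN7szd7s3amWed/ty5dkEFeKmLq6vu3ezOy8u8yFeZmVat/9uodUMkmqhGnN7IWZmqms3JVmaJl4ut26uqdGmazduGe9qZiJmHipmoZ4U2h73bqbunh4qp3c3tu5VXmKvLmFSallVHmrnLrN2oi7u7qrzd7cljOJzdy7uYmFZVepicu97Zd4ncic7M3KqWjMvO3utjZ1QgJ5vd7u7chlaamLre2Uas3u3e/ZhkREQ0Zq7f7tmbqKlYrKesh3Z9yplozLmFREdpus7/65aKmamrzdy1I3aZlmZDaal2ZXu73N7/xmm93bqtysuaZEaJrMzchVeIm87+3e3oh2eK7smIiYZZuYi6u6q7mJrLzc3/3dyVi5dneZqER2UjSs7cvcy6eaq9yrzf/bZGaKu7lol0QiJUW9/+3f/+x2WaiKuq7aZSFIhmaXZWQgBGq73tuoiJmHiahlR7vadSNWUyVYmFMREBiJuZtyEBVXVYd2WbyoQEZSaaiapkMlhXl5hWhWmFZlMkeYh0E1VHdTWZypZVQzi6qadHZXVGiYgzWXYhADVXeauIqlVlNUWKmsm7q4Q2iblyJWQiQiNarNu5h2ZzSaiKvL25rNzLu6qFMgMyJVa9zJm8h4iGdppoq7qnepmpnduGQhIzi7zJ26zIeJuqpTZnmZl3ZEZmm8uoNFQoze693c2mm7q5mZq8vKcyI1isuZvdiKZXqM/e7cuay5u5errO2qiGV7zMzKmbqpeGib7+zNu7hom5aJnNyIrdzc3d7cuIm5qpzdzbqsl3aJd5u73smrzO7tvv2azaqqzJraemd3Z5rMmdzKqYZ73u7u27mZq7d5qayndRNVecu97+y6hSN3mbqpqnmsq8mJeL2IhEV3i7zv/925eIi5aIg3dTR3q8qZl3YzRJl5u9//7u7FR87dyWepqEUzi5qqh0FGRbhorN7czdyolmm6qGrMmZiIyovcymV4nMh5rMqbuampunmYmrzLh3i8yprNzYVWnYiqrO27us3JiZmGe7qXipesq8u83JmKypu6u97Lu97cl0ITRZdFZ6vN3euszMzNyg=="/>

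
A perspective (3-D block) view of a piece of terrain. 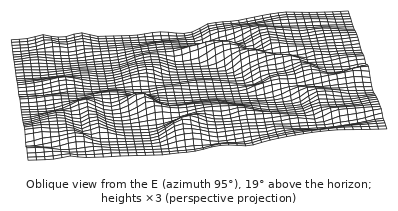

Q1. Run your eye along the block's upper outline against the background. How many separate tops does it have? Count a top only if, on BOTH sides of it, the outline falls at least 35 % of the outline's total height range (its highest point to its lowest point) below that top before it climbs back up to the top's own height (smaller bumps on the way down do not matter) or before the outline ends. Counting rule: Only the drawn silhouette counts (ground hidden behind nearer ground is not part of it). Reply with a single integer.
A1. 0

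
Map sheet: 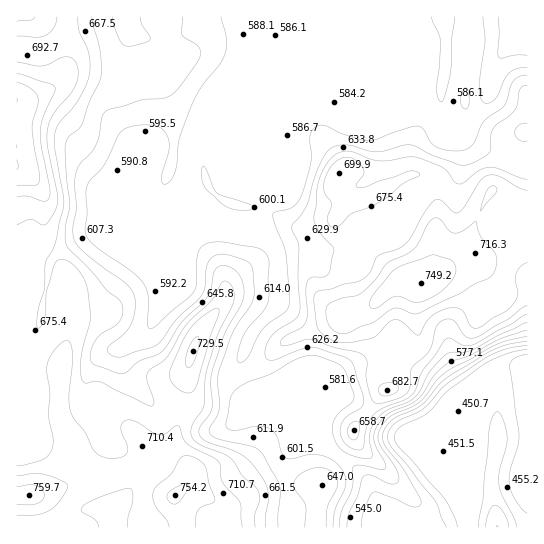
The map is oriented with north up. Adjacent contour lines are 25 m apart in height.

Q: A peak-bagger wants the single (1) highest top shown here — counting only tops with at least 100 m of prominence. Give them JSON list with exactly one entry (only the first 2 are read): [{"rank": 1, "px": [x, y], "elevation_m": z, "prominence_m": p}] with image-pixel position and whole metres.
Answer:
[{"rank": 1, "px": [421, 283], "elevation_m": 749, "prominence_m": 144}]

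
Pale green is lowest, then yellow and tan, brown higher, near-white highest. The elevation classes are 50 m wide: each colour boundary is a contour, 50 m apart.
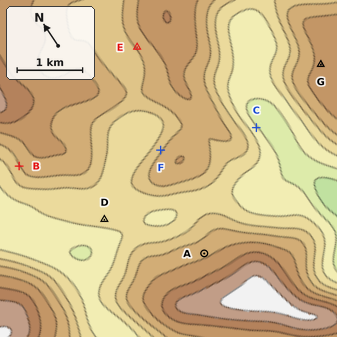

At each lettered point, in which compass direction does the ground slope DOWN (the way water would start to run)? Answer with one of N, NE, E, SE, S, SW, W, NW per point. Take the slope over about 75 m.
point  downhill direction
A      N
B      W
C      E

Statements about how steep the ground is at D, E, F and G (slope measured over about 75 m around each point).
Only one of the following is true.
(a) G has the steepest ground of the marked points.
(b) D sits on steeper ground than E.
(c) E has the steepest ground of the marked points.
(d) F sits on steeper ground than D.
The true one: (d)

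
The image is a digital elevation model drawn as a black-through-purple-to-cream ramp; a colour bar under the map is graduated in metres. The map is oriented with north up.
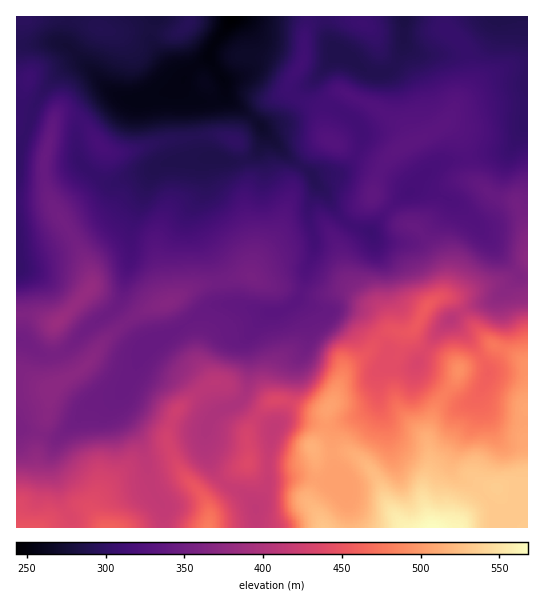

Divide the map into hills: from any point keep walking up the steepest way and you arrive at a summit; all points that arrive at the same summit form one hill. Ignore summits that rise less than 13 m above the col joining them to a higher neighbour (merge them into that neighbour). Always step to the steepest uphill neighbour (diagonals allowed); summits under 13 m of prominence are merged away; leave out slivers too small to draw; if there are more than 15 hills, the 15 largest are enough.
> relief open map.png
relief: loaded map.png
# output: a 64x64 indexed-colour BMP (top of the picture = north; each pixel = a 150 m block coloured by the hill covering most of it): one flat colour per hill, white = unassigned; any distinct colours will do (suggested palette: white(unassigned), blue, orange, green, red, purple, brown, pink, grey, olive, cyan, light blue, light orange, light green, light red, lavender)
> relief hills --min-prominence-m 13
<image width="64" height="64" href="data:image/bmp;base64,Qk12CAAAAAAAAHYAAAAoAAAAQAAAAEAAAAABAAQAAAAAAAAIAAATCwAAEwsAABAAAAAAAAAA////ALR3HwAOf/8ALKAsACgn1gC9Z5QAS1aMAMJ34wB/f38AIr28AM++FwDox64AeLv/AIrfmACWmP8A1bDFAHd3d3VVVVVVVURERERERBERERERERERERERERERERERd3d3dVVVVVVVREREREREERERERERERERERERERERERF3d3dVVVVVVVVEREREREQREREREREREREREREREREREXd3d1VVVVVVVURERERERhERERERERERERERERERERERd3d1VVVVVVVURERERERmYRERERERERERERERERERERF3d3VVVVVVVVREREREZmZhEREREREREREREREREREREXd3dVVVVVVVVEREREZmZmERERERERERERERERERERERd3d1VVVVVVVERERERmZmYRERERERERERERERERERERF3d1VVVVVVVURERERmZmZhEREREREREREREREREREREXd3dVVVVVVVRERERGZmZmYRERERERERERERERERERERd3d1VVVVVVVEREREZmZmZhERERERERERERERERERERF3dxVVVVVVVERERERmZmZmERERERERERERERERERERERERERVVVVVERERERGZmZmYREREREREREREREREREREREREREVVVVUREREREZmZmYRERERERERERERERERERERERERERVVVURERERERGZmEREREREREREREREREREREREREREREVVVRERERERBEWERERERERERERERERERERERERERERERERFEREREREERERERERERERERERERERERERERERERERERERREREREERERERERERERERERERERERERERERERERERERFEREREERERERERERERERERERERERERERERERERERERERREREERERERERERERERERERERERERERERERERERERERFERBERERERERERERERERERERERERERERERERERERERERRBERERERERERERERERERERERERERERERETMzMRERERFBEREREREREREREREREREREREREREREREzMzMzERERERERERERERERERERERERERERERERERERETMzMzMRERERERERERERERERERERERERERERERERERERMzMzMzMREREREREREREREREREREREREREREREREREREzMzMzMzERERERERERERERERERERERERERERERERERETMzMzMzMxERERERERERERERERERERERERERERERERERMzMzMzMzMREREREREREREREREREREREREREREREREREzMzMzMzMxERERERERERERERERERERERERERERERERETMzMzMzMzMRERERERERERERERERERERERERERERERERMzMzMzMzMxEREREREREREREREREREREREREREREREREzMzMzMzMzERERERERERERERERERERERERERERERERETMzMzMzMzMRERERERERERERERERERERERERERERERERMzMzMzMzMxEREREREREREREREREREREREREREREREREREzMzMzMzEREREREREREREREREREREREREREREREREREREzMzMzMREREREREREREREREREREREREREREREREREREREzMzMxEREREREREREREREREREiEREREREREREREREREREzMzMRERERERERERERERERIiIRERERERERERERERERERMzMxERERERERERERERERIiIiERERERERERERERERERETMzERERERERERERERERIiIiIhEREREREREREREREREREzMxEREREREREREREREiIiIiIRERERERERERERERERETMzEREREREREREREREiIiIiIiIREREREREREREREREREzMxEREREREREREREiIiIiIiIhERERERERERERERERERETERERERERERERERERIiIiIiIRERERERERERERERERERERERERERERERERERESIiIiIiIRERERERERERERERERERERERERERERERERERIiIiIiIiIiERERERERERERERERERERERERERERERERESIiIiIiIiIiIiERERERERERERERERERERERERERERERIiIiIiIiIiIiIhEREREREREREREREREREREREREREREiIiIiIiIiIiIiERERERERERERERERERERERERERERESIiIiIiIiIiIiIhERERERERERERERERERERERERERESIiIiIiIiIiIiIiERERERERERERERERERERERERERERIiIiIiIiIiIiIiIREREREREREREREREREREREREREREiIiIiIiIiIiIiIhERERERERERERERERERERERERERERIiIiIiIiIiIiIiEREREREREREREREREREREREREREREiIiIiIiIiIiIiIRERERERERERERERERERERERERERERIiIiIiIiIiIiIhEREREREREREREREREREREREREREREREiIiIiIiIiIiERERERERERERERERERERERERERERERERIiIiIiIiIiIREREREREREREREREREREREREREREREREiERERIiIiIhERERERERERERERERERERERERERERERERERERERIiIiERERERERERERERERERERERERERERERERERERERESIiIRERERERERERERERERERERERERERERERERERERERIiIhERERERERERERERERERERERERERERERERERERERESIi"/>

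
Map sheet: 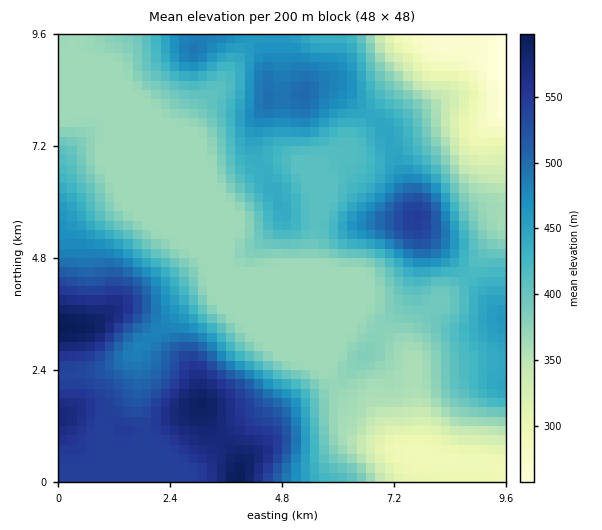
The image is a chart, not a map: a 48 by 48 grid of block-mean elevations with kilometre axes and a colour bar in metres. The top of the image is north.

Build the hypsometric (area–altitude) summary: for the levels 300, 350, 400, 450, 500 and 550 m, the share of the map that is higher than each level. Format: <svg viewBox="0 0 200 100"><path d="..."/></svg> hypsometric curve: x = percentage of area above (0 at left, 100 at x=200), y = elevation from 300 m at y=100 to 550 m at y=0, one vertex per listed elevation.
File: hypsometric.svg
<svg viewBox="0 0 200 100"><path d="M190 100l-11-20-70-20-44-20-27-20-24-20"/></svg>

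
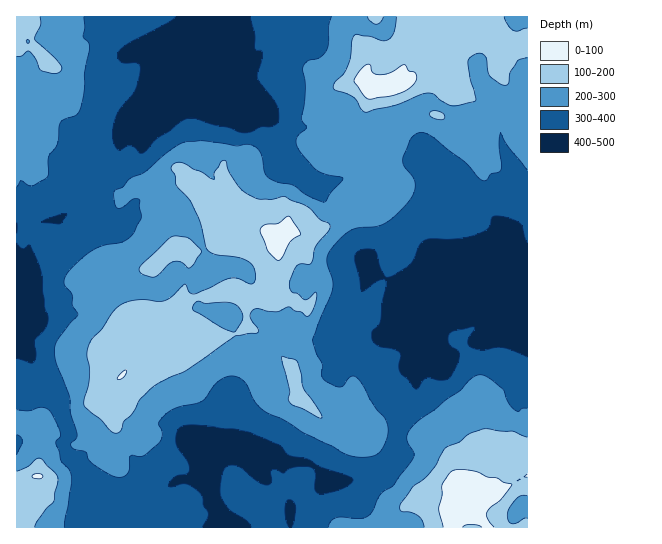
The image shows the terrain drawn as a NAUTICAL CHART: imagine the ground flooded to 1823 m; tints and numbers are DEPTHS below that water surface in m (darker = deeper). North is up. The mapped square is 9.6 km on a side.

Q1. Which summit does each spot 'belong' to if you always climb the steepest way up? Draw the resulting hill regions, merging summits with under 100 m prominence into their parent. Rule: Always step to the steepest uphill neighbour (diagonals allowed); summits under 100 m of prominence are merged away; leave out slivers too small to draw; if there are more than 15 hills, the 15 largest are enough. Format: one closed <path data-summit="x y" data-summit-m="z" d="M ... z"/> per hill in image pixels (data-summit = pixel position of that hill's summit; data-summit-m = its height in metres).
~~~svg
<path data-summit="279 242" data-summit-m="1753" d="M175 88l-12 2 0 12-4 8-8 7-4 3-18-1-5 4-4 11-1 19-4 4-26 0-20 3-2 2 9 19 0 12-5 17-13 10-9 0-11 4-7 10-3 15 1 32-1 4-11 9 2 17 2 6 7 5-11 23 8 4 6 9 1 21 25 23 4 8 7 20-5 15 5 12 11 13 11 22 21 8 22-1 13-10 16 0 16-9 15 0 8-4 4-6-4-12 1-19 36 8 20 8 15 1 12 5 22 2 24 17 26 0 28-8 10-14 6-33 14-24 1-36 7-15 0-13-5-12-12 7-21 4-22-9-9 0-9-8 12-17 13-30 40 19 7 11 19-37 0-7-19-23 2-10 6-15 6-7 21-10-6-2-16-18-12-5-15-11-9-1-17 1-19 15-27 11-8 2-13-1-27-19-15-47-11-10-14-4-4-12-25 3-9-4-28 0z"/><path data-summit="374 87" data-summit-m="1784" d="M527 16l-336 0-14 18 0 12-4 4-10 24 0 15 42 2 9 4 25-3 4 12 14 4 11 10 15 47 27 19 13 1 8-2 27-11 19-15 17-1 9 1 15 11 12 5 16 18 5 1-20 11-12 22-2 10 19 23 0 7-19 37-7-11-40-19-13 30-12 17 9 8 9 0 22 9 21-4 12-7 9 20 16 19 22-19 20-5 12-7 10 0 18 8 3 0z"/><path data-summit="465 489" data-summit-m="1755" d="M507 333l-10 0-12 7-18 4-24 20-14-15-6-12 0 13-7 15-1 36-14 24-5 29-7 13-7 6-25 7-27-1-9 8-8 2-15-1-9-9-1 20 3 8 0 20 236 1 1-186z"/><path data-summit="25 17" data-summit-m="1666" d="M190 16l-174 1 1 282 2-8 7-4 3-6-1-32 5-20 10-8 15-1 14-13 4-14 0-12-9-19 2-2 20-3 26 0 4-4 1-19 4-11 5-4 18 1 12-10 4-8 1-32 9-20 4-4 0-12 14-16z"/><path data-summit="38 477" data-summit-m="1729" d="M18 345l-2 1 0 181 71 1 9-33-7-4-10-21-16-24 5-16-11-28-25-23-1-21-4-7z"/>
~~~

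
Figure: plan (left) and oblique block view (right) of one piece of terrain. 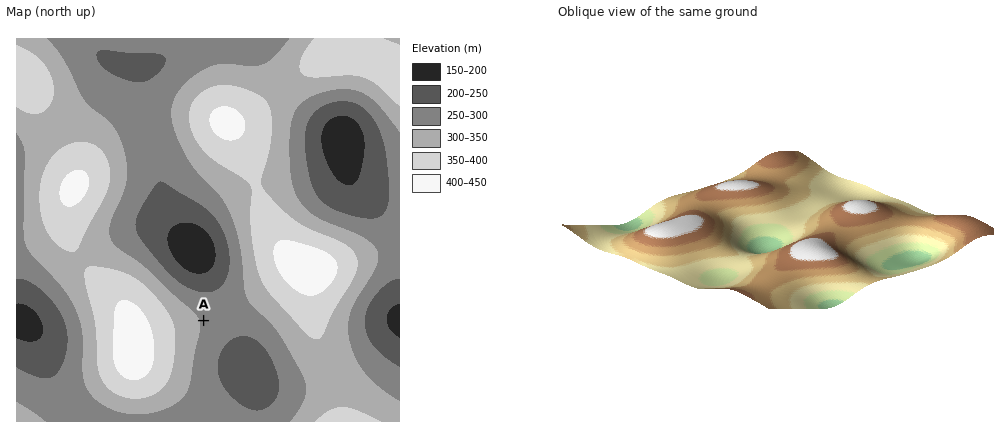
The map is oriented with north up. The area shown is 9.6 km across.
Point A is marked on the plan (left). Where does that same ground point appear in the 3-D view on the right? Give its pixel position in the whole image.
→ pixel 726 251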